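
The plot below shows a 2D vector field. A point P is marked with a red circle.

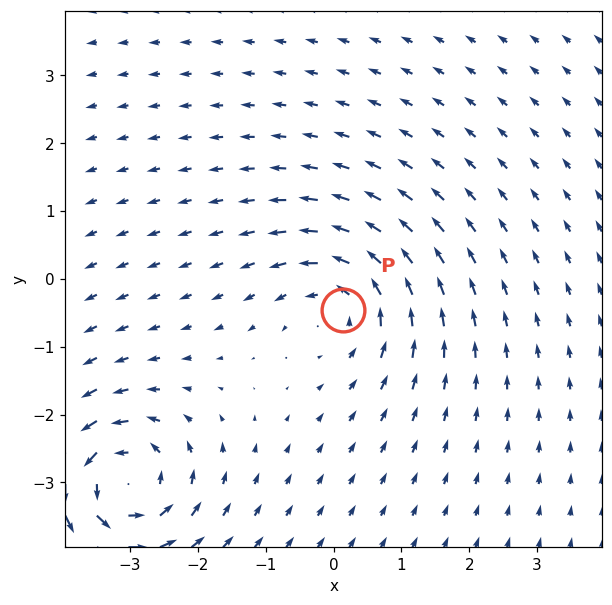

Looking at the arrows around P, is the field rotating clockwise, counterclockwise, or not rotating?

Near P at (0.1, -0.5) the arrows circulate counterclockwise. The curl (z-component) there is about +4; positive curl means counterclockwise rotation.

counterclockwise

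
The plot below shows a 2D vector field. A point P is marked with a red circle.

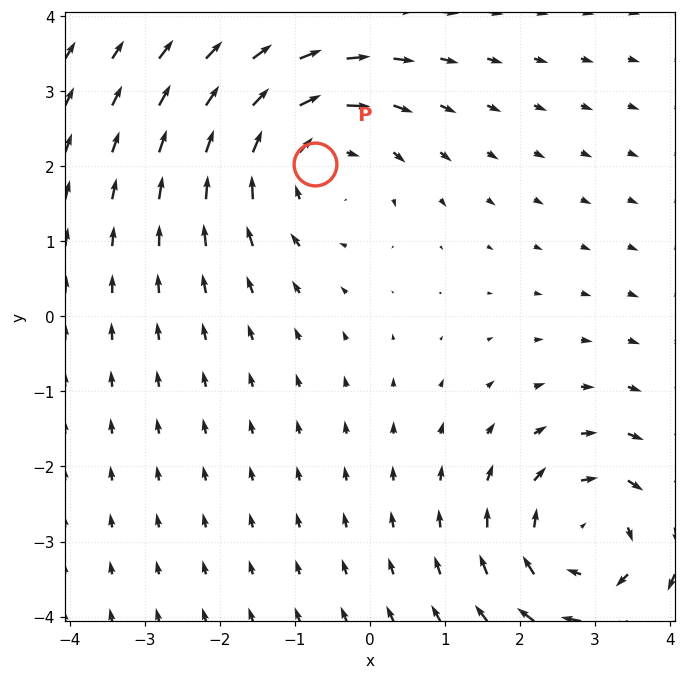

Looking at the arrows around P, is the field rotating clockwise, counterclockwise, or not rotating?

Near P at (-0.7, 2.0) the arrows circulate clockwise. The curl (z-component) there is about -4; negative curl means clockwise rotation.

clockwise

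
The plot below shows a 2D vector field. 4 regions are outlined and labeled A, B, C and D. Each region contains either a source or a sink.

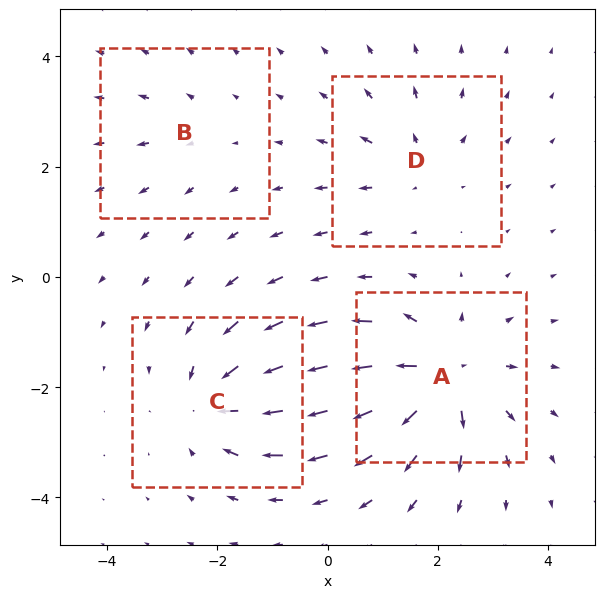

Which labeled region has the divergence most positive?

A

Divergence at each region's feature centre — A: about +8, B: about +2, C: about -6, D: about +4. Region A is most positive.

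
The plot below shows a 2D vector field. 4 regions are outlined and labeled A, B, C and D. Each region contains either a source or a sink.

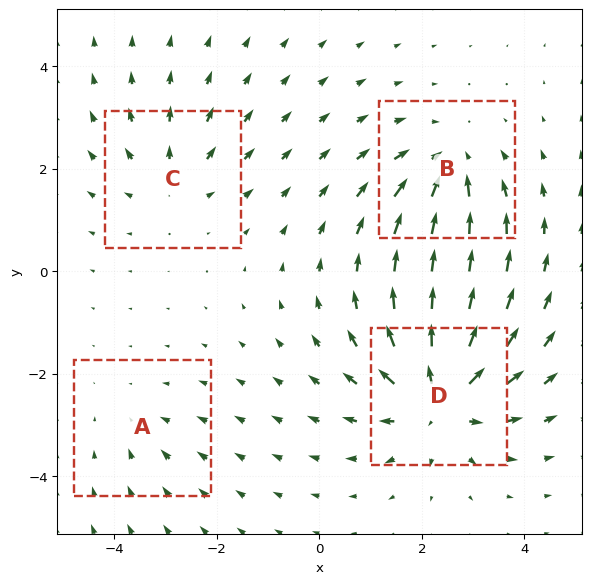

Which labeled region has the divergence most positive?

D

Divergence at each region's feature centre — A: about -2, B: about -5, C: about +3, D: about +7. Region D is most positive.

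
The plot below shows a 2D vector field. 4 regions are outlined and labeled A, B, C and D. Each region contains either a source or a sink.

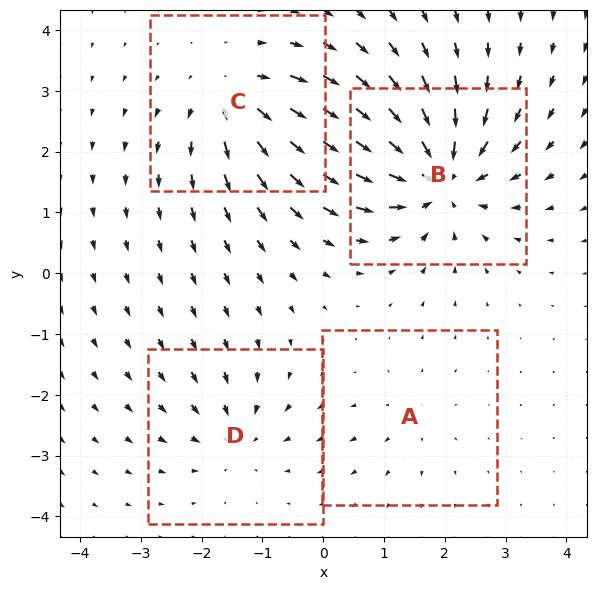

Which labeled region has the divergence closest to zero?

Divergence at each region's feature centre — A: about +2, B: about -7, C: about +5, D: about -4. Region A is closest to zero.

A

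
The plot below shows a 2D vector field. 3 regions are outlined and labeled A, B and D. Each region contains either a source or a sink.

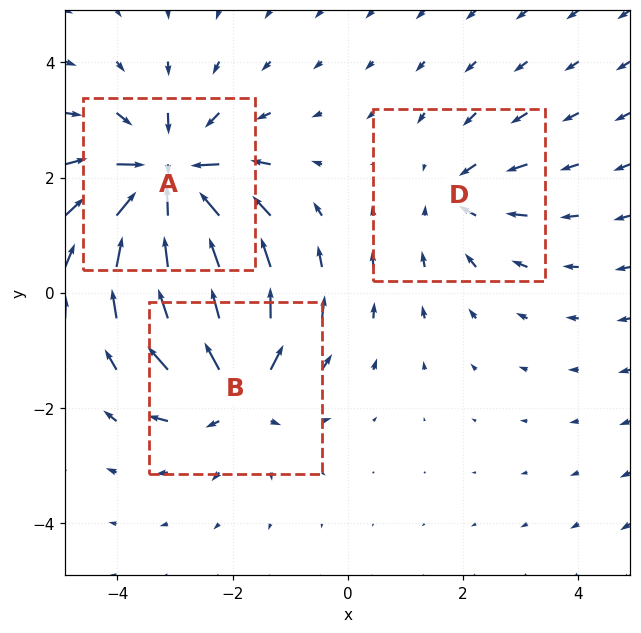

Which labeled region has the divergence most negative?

A

Divergence at each region's feature centre — A: about -6, B: about +4, D: about -2. Region A is most negative.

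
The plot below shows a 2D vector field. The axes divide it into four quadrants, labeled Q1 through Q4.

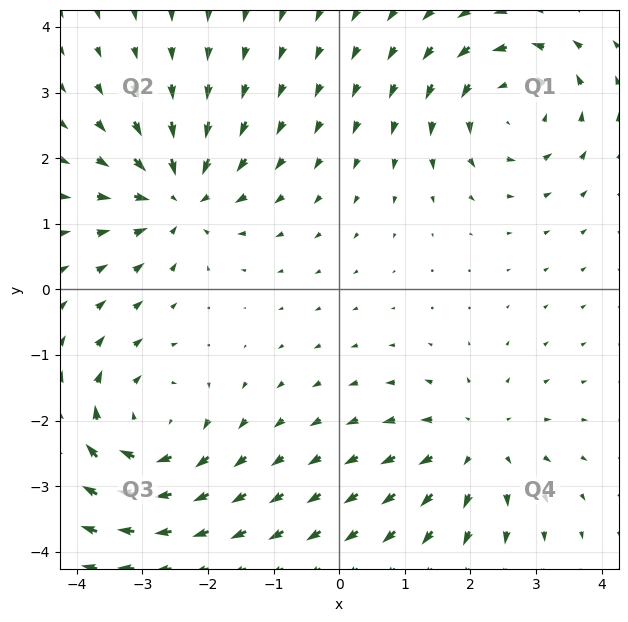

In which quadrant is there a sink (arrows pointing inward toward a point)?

The sink sits at approximately (-2.4, 1.4), which lies in quadrant Q2. The divergence there is about -5, negative as expected for a sink.

Q2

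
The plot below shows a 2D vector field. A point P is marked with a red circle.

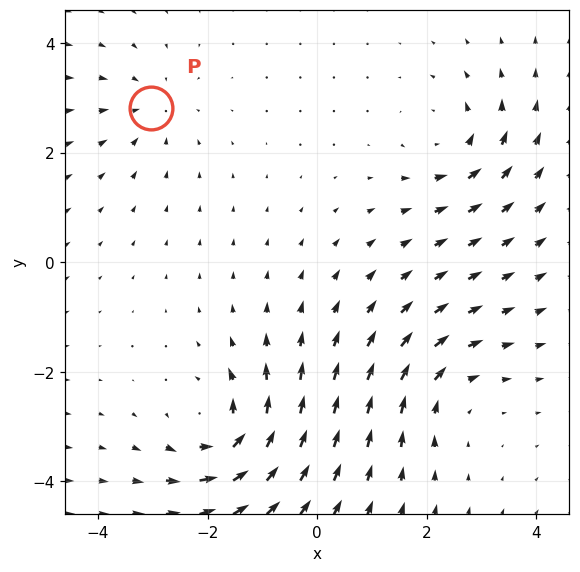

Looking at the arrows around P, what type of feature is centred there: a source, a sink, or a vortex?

sink

At P (-3.0, 2.8) the arrows converge inward. Divergence about -3, curl ≈0 — negative divergence with near-zero curl is a sink.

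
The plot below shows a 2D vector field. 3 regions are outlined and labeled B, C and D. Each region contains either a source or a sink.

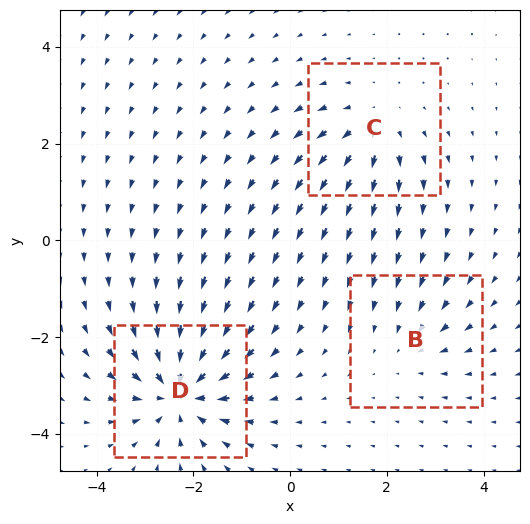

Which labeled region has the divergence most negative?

D

Divergence at each region's feature centre — B: about -2, C: about +3, D: about -6. Region D is most negative.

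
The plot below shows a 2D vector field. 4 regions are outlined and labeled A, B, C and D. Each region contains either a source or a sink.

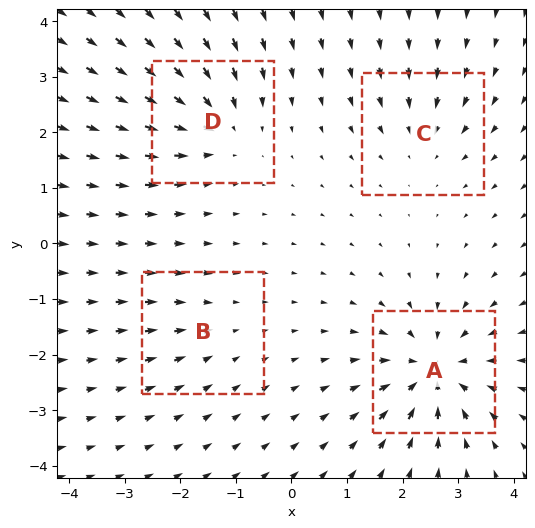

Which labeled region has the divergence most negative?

Divergence at each region's feature centre — A: about -7, B: about -2, C: about -4, D: about -5. Region A is most negative.

A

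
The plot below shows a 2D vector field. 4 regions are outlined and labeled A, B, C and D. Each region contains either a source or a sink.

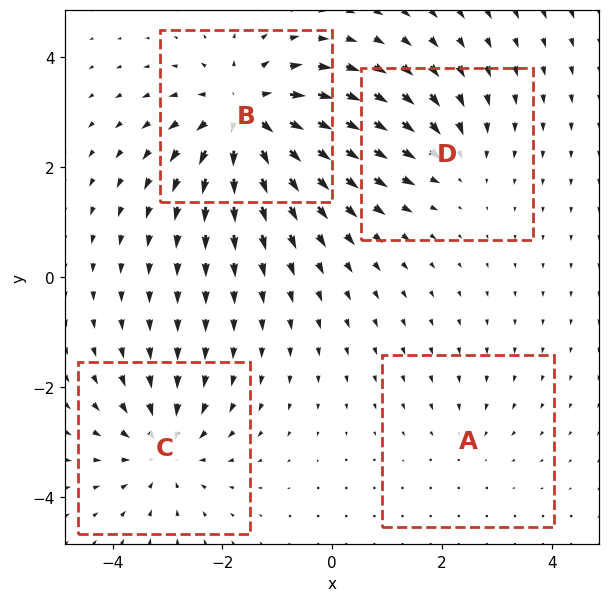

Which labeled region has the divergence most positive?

B

Divergence at each region's feature centre — A: about -2, B: about +7, C: about -5, D: about -3. Region B is most positive.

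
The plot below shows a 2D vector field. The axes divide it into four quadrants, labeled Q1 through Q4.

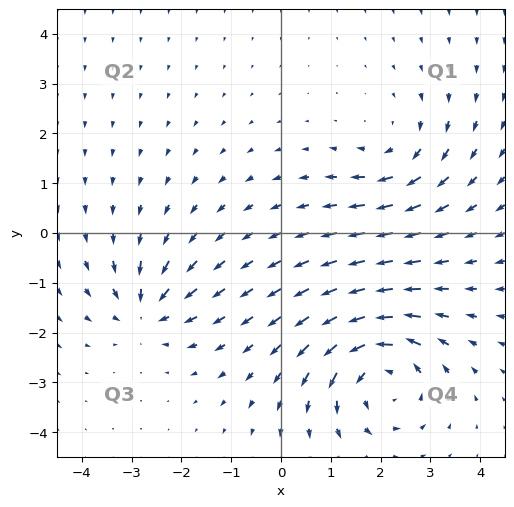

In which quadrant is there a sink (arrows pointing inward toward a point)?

The sink sits at approximately (-2.7, -1.5), which lies in quadrant Q3. The divergence there is about -4, negative as expected for a sink.

Q3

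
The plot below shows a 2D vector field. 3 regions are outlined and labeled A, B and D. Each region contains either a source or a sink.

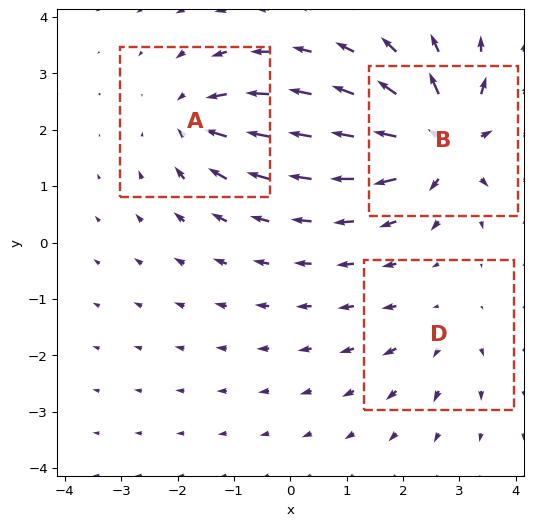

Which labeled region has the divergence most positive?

Divergence at each region's feature centre — A: about -4, B: about +6, D: about +2. Region B is most positive.

B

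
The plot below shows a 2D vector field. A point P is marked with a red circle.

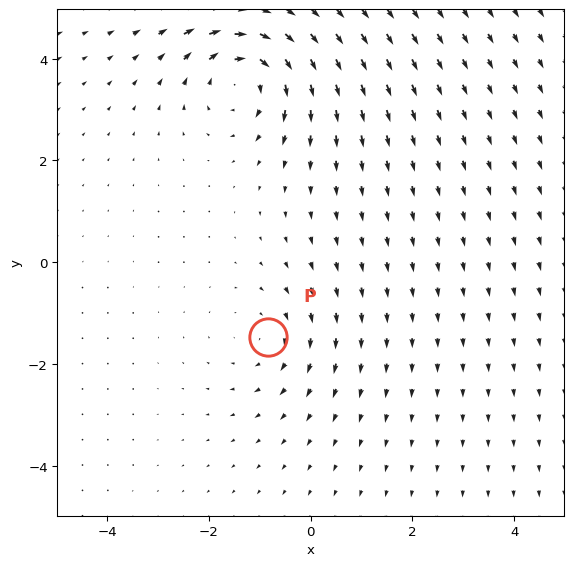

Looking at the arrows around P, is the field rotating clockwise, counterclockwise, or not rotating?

Near P at (-0.8, -1.5) the arrows circulate clockwise. The curl (z-component) there is about -2; negative curl means clockwise rotation.

clockwise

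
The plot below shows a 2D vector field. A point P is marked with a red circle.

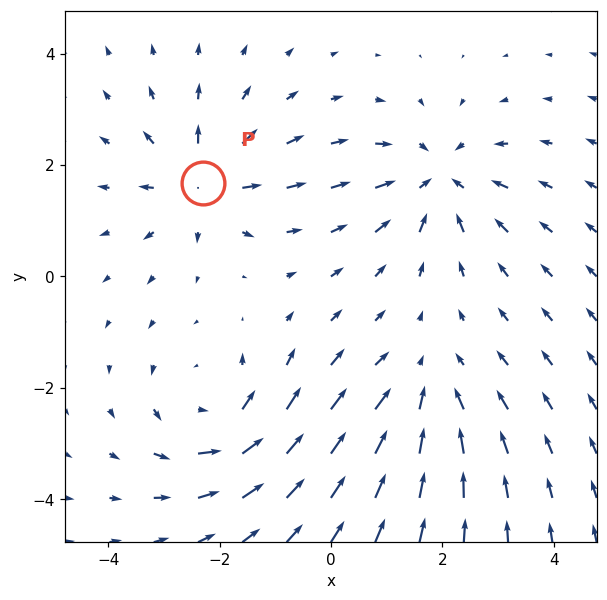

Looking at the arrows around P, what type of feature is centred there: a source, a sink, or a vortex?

source

At P (-2.3, 1.7) the arrows spread outward. Divergence about +6, curl ≈0 — positive divergence with near-zero curl is a source.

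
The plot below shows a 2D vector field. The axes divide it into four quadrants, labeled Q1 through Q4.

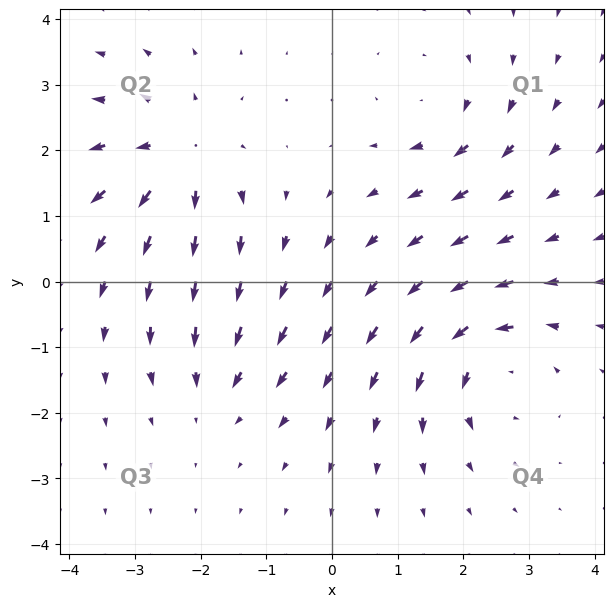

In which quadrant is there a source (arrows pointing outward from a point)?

The source sits at approximately (-2.3, 1.9), which lies in quadrant Q2. The divergence there is about +6, positive as expected for a source.

Q2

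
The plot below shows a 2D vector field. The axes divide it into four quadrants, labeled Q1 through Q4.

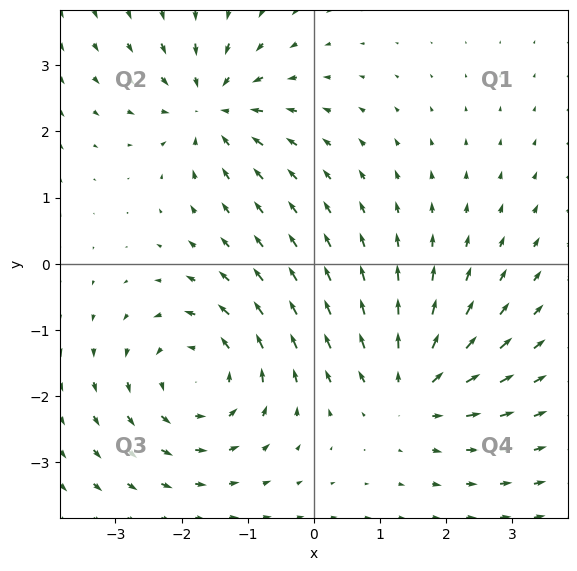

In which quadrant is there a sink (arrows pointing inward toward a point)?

Q2

The sink sits at approximately (-1.5, 2.4), which lies in quadrant Q2. The divergence there is about -4, negative as expected for a sink.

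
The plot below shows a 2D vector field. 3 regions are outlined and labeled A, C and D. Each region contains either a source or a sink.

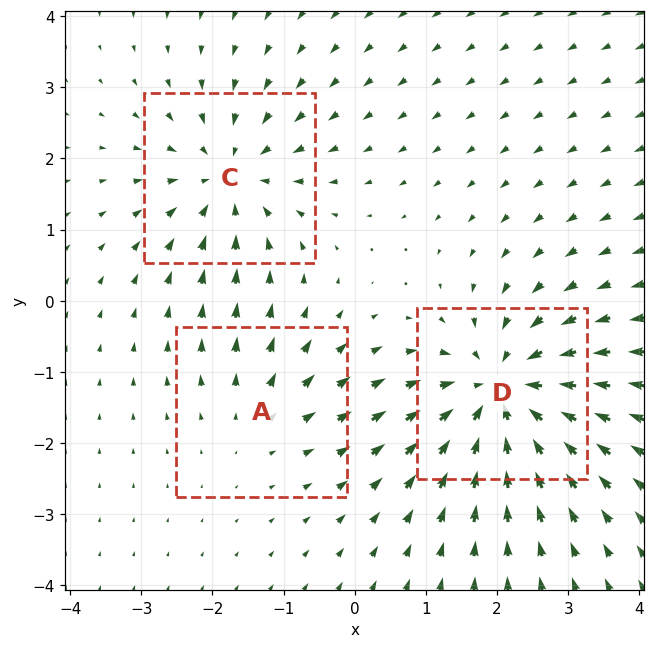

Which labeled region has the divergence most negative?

Divergence at each region's feature centre — A: about +2, C: about -3, D: about -5. Region D is most negative.

D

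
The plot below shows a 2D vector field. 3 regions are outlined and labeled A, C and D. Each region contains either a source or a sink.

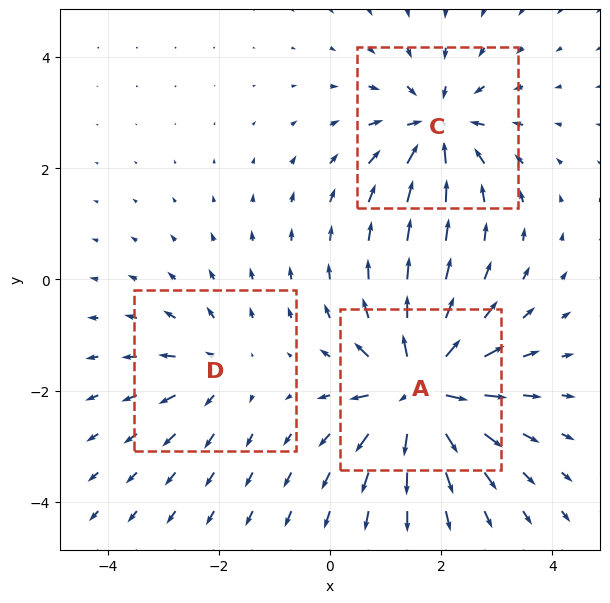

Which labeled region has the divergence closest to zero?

D

Divergence at each region's feature centre — A: about +6, C: about -4, D: about +3. Region D is closest to zero.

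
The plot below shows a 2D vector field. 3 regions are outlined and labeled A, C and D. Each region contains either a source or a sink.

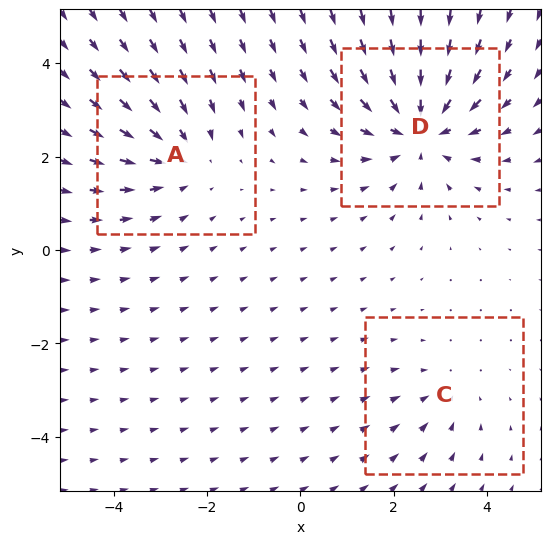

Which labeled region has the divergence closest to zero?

Divergence at each region's feature centre — A: about -3, C: about -2, D: about -5. Region C is closest to zero.

C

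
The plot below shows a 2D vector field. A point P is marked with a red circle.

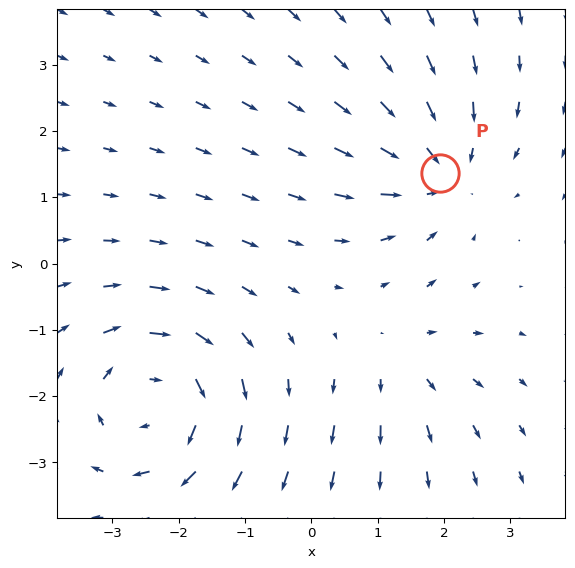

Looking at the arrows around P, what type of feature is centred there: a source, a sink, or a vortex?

sink

At P (1.9, 1.4) the arrows converge inward. Divergence about -4, curl ≈0 — negative divergence with near-zero curl is a sink.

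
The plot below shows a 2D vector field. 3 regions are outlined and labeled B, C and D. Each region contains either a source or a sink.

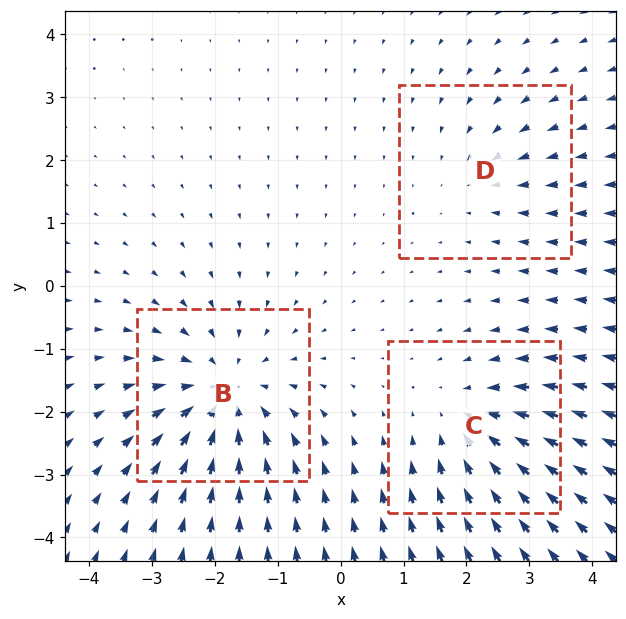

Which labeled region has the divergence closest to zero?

D

Divergence at each region's feature centre — B: about -4, C: about -3, D: about -2. Region D is closest to zero.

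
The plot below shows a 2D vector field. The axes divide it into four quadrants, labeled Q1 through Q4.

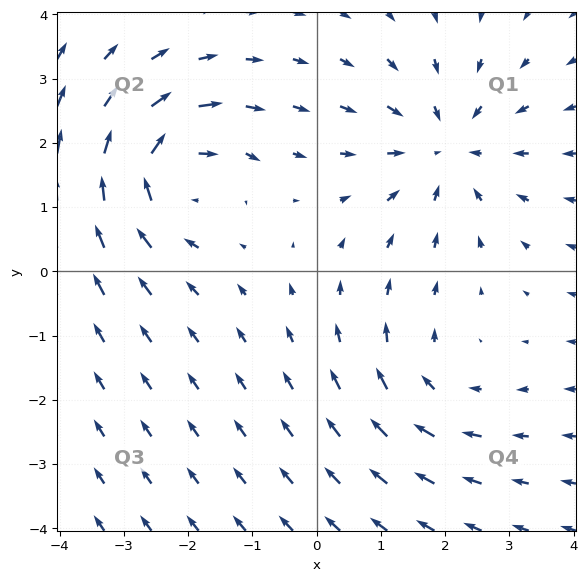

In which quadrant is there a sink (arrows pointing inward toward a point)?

Q1

The sink sits at approximately (2.0, 1.9), which lies in quadrant Q1. The divergence there is about -4, negative as expected for a sink.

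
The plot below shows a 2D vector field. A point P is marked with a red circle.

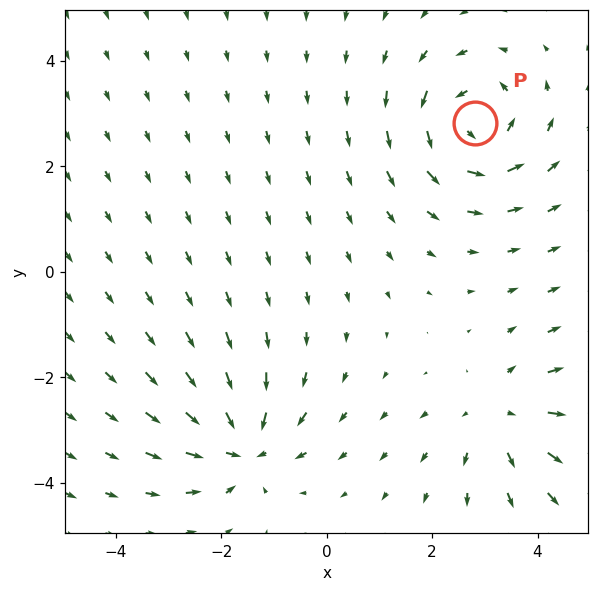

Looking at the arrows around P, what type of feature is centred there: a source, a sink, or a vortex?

vortex

At P (2.8, 2.8) the arrows circulate counterclockwise. Divergence ≈0, curl about +4 — near-zero divergence with nonzero curl is a vortex.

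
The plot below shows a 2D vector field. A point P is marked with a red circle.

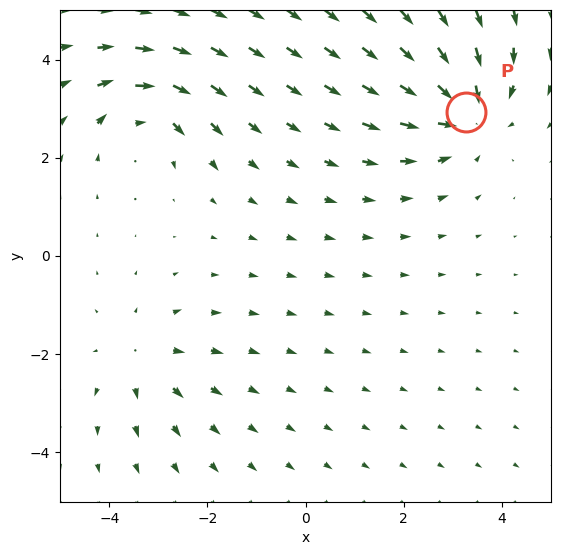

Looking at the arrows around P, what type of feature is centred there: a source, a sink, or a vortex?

At P (3.3, 2.9) the arrows converge inward. Divergence about -4, curl ≈0 — negative divergence with near-zero curl is a sink.

sink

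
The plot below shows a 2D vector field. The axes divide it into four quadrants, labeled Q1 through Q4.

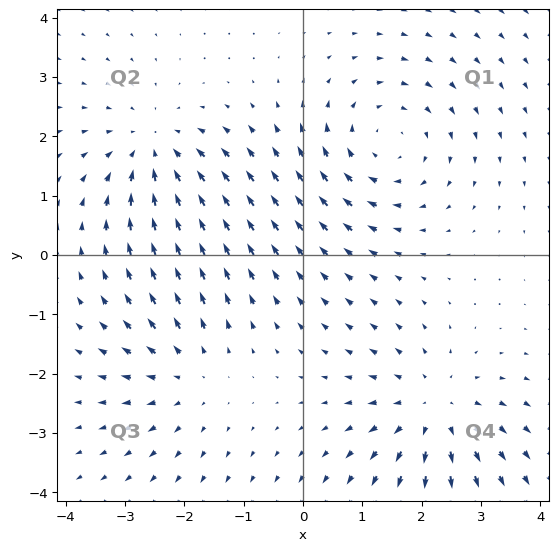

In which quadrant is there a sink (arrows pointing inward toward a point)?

Q2

The sink sits at approximately (-2.5, 1.8), which lies in quadrant Q2. The divergence there is about -3, negative as expected for a sink.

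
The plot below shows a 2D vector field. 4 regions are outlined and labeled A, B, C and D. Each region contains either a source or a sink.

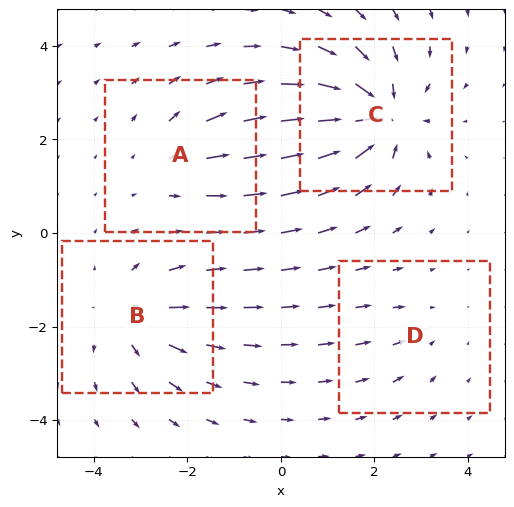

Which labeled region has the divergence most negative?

C

Divergence at each region's feature centre — A: about +3, B: about +5, C: about -7, D: about -2. Region C is most negative.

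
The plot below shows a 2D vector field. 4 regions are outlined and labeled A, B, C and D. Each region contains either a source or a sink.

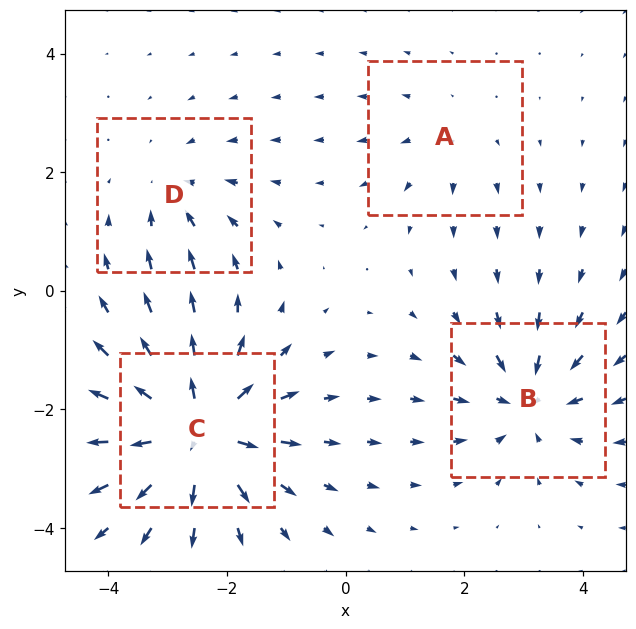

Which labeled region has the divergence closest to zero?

Divergence at each region's feature centre — A: about +2, B: about -5, C: about +8, D: about -3. Region A is closest to zero.

A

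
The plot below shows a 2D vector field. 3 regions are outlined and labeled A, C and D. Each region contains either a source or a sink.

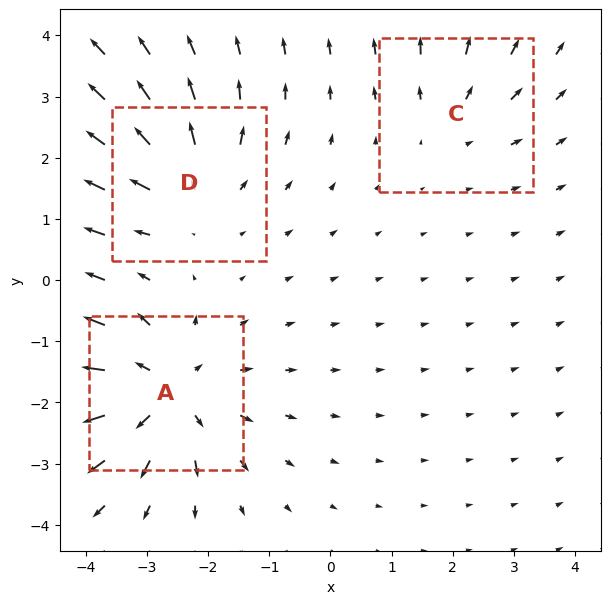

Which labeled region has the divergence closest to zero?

C

Divergence at each region's feature centre — A: about +5, C: about +2, D: about +3. Region C is closest to zero.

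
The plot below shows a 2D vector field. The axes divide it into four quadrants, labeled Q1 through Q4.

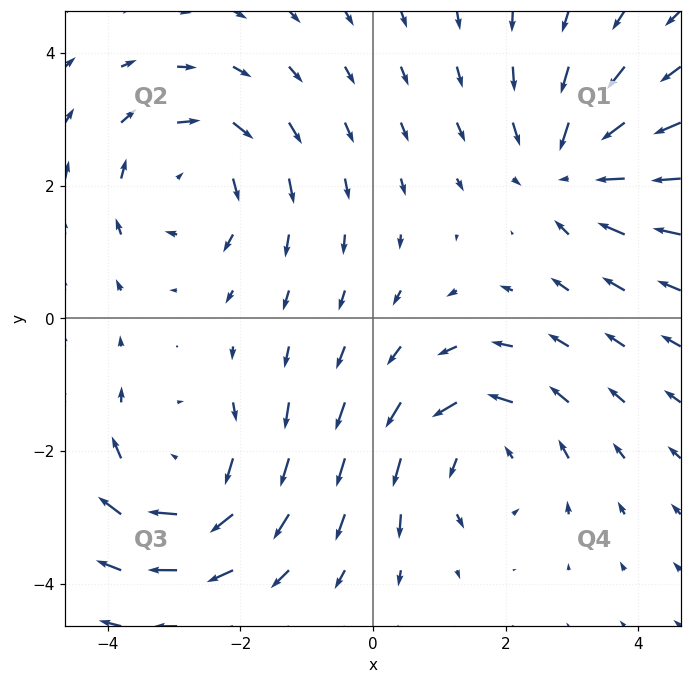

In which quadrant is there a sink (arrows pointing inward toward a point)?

Q1

The sink sits at approximately (3.0, 2.3), which lies in quadrant Q1. The divergence there is about -4, negative as expected for a sink.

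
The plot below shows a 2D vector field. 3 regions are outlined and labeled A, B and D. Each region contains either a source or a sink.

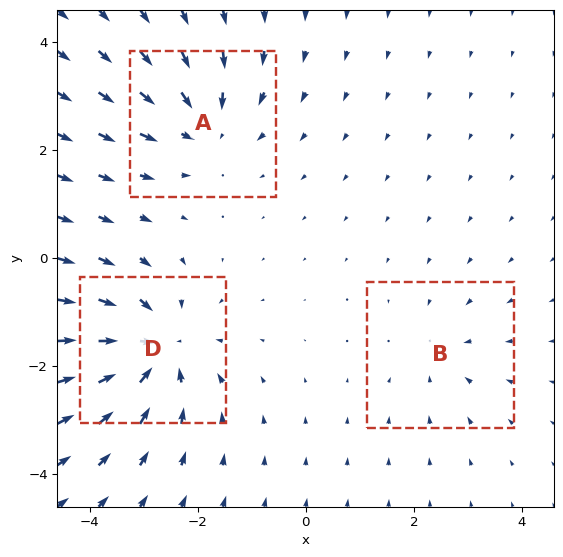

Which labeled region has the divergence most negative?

D

Divergence at each region's feature centre — A: about -4, B: about -2, D: about -5. Region D is most negative.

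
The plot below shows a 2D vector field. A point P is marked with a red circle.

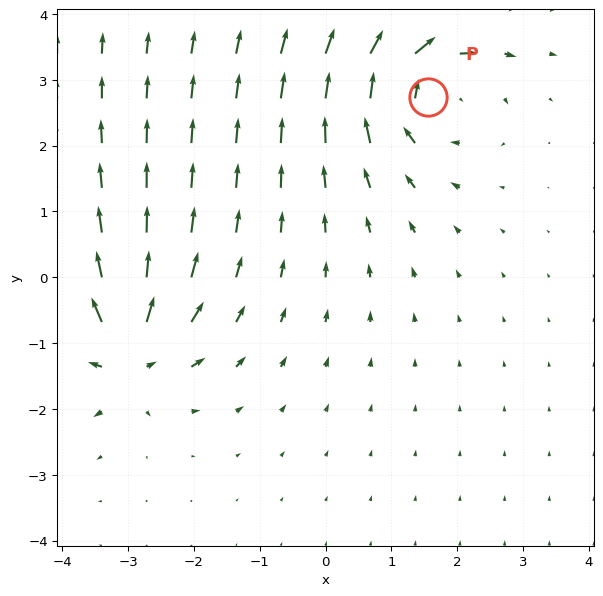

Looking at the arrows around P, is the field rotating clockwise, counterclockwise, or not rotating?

clockwise

Near P at (1.5, 2.7) the arrows circulate clockwise. The curl (z-component) there is about -6; negative curl means clockwise rotation.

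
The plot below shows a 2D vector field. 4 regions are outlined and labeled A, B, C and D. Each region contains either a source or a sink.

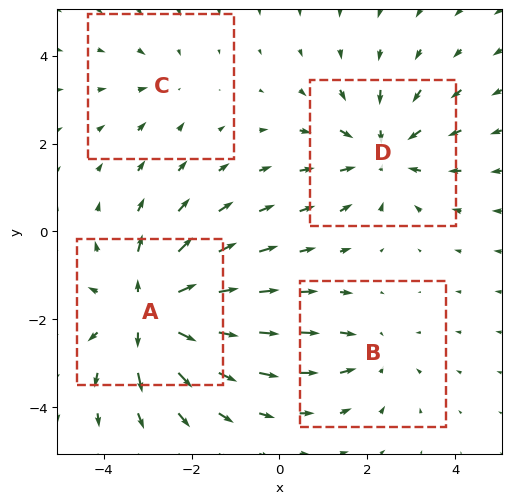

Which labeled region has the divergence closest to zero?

Divergence at each region's feature centre — A: about +6, B: about -3, C: about -2, D: about -4. Region C is closest to zero.

C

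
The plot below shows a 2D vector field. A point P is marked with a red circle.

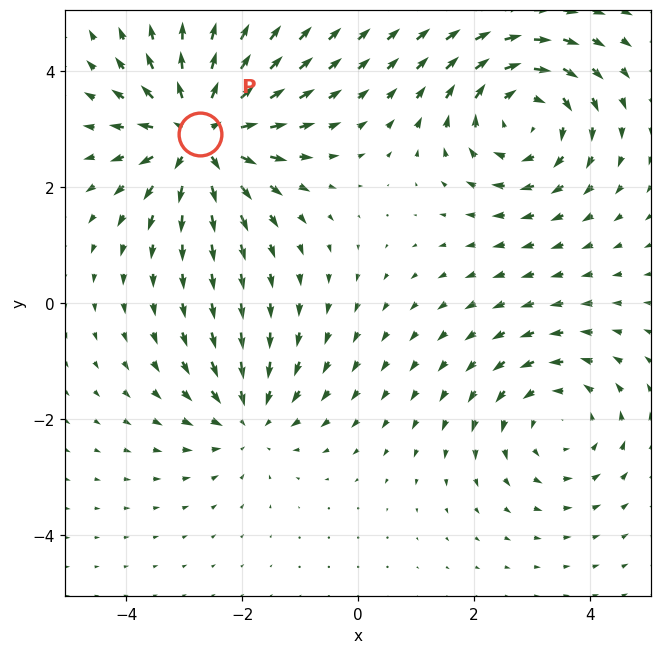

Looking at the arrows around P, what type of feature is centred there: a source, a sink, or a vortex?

At P (-2.7, 2.9) the arrows spread outward. Divergence about +6, curl ≈0 — positive divergence with near-zero curl is a source.

source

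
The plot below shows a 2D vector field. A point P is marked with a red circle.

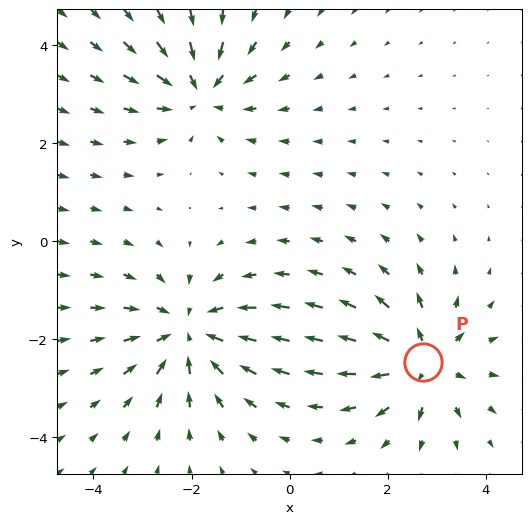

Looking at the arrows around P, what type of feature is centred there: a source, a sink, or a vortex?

At P (2.7, -2.5) the arrows spread outward. Divergence about +5, curl ≈0 — positive divergence with near-zero curl is a source.

source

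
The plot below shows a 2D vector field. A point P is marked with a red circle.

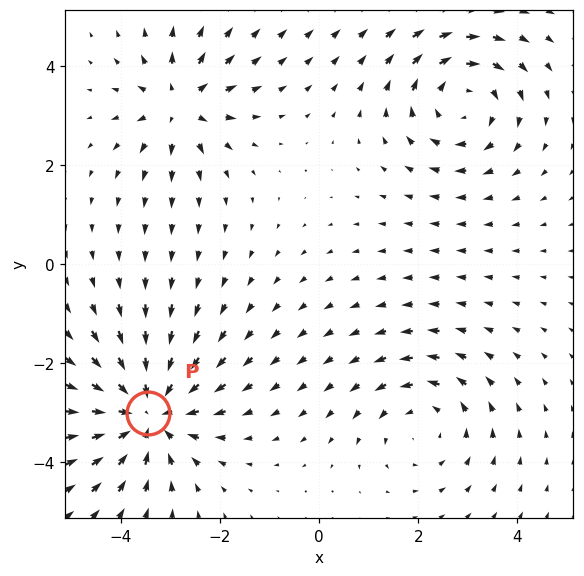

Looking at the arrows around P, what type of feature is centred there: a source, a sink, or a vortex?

sink

At P (-3.4, -3.0) the arrows converge inward. Divergence about -4, curl ≈0 — negative divergence with near-zero curl is a sink.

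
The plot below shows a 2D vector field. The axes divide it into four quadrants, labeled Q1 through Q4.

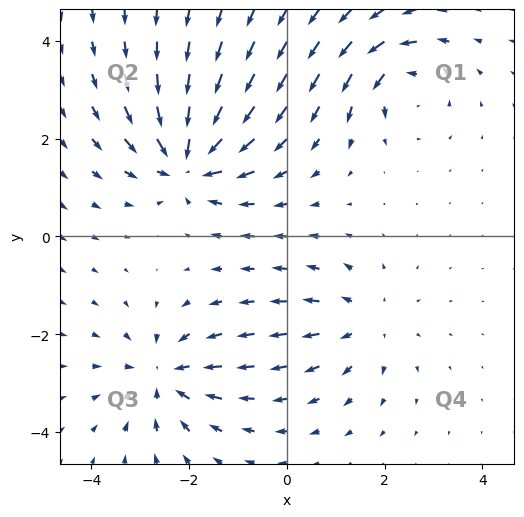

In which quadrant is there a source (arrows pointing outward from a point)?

Q4

The source sits at approximately (1.6, -1.8), which lies in quadrant Q4. The divergence there is about +3, positive as expected for a source.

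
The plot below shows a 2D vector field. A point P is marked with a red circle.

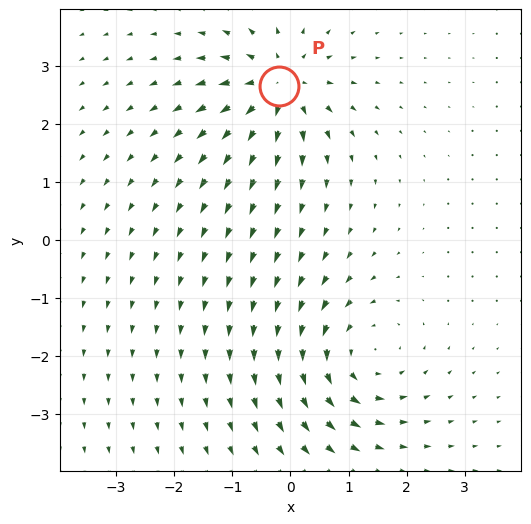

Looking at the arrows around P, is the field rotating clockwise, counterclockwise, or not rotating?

Near P at (-0.2, 2.7) the arrows show no circulation. The curl there is ≈0.

not rotating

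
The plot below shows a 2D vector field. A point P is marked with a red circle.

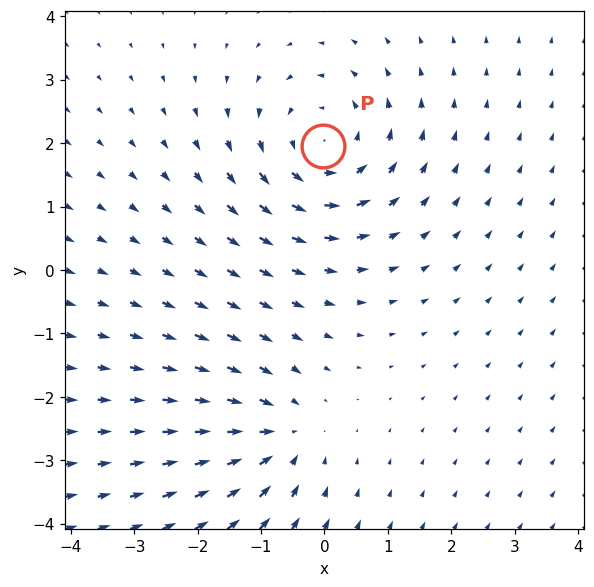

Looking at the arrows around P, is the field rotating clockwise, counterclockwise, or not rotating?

Near P at (-0.0, 2.0) the arrows circulate counterclockwise. The curl (z-component) there is about +3; positive curl means counterclockwise rotation.

counterclockwise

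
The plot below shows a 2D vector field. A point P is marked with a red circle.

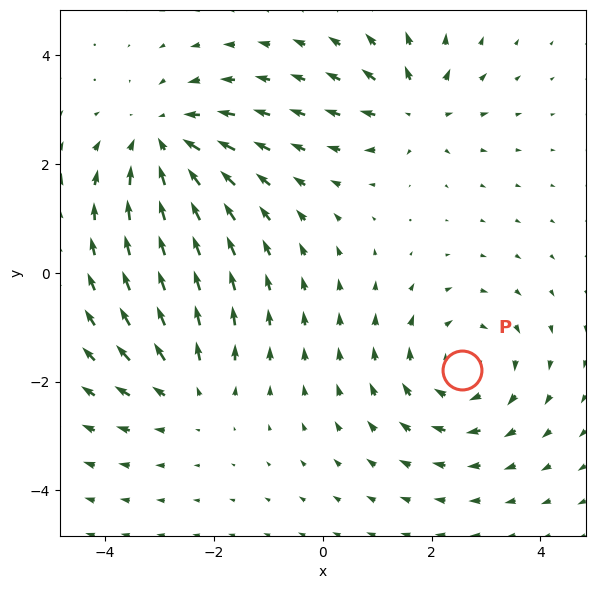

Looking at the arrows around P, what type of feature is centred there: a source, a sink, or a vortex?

vortex

At P (2.6, -1.8) the arrows circulate clockwise. Divergence ≈0, curl about -3 — near-zero divergence with nonzero curl is a vortex.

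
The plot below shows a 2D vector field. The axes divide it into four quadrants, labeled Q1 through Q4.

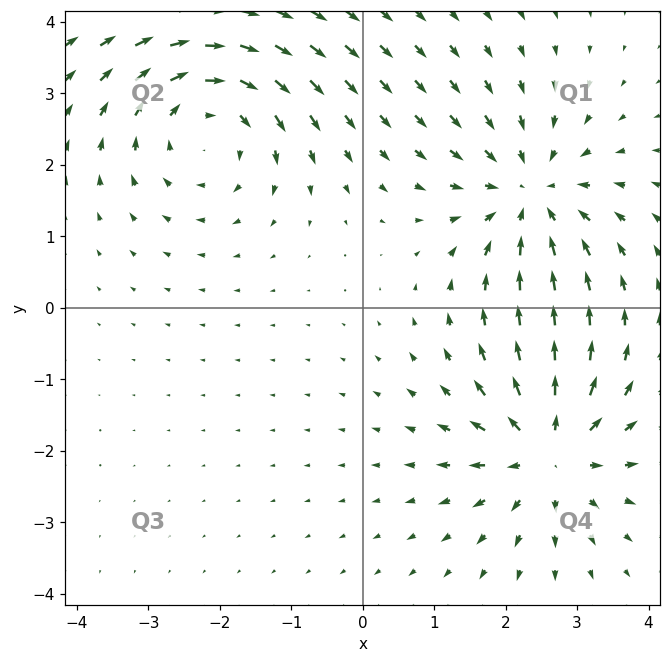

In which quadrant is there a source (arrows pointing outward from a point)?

The source sits at approximately (2.6, -2.0), which lies in quadrant Q4. The divergence there is about +5, positive as expected for a source.

Q4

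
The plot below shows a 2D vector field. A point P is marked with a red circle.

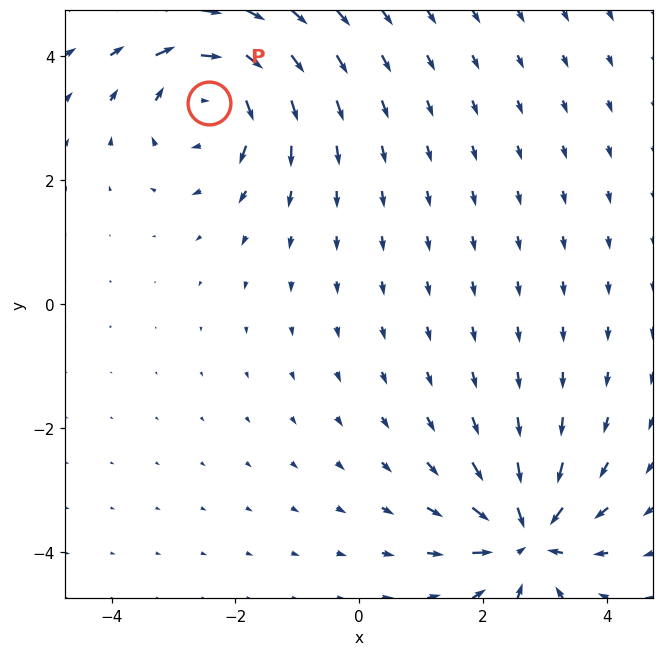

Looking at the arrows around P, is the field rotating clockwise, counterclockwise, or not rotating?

Near P at (-2.4, 3.2) the arrows circulate clockwise. The curl (z-component) there is about -5; negative curl means clockwise rotation.

clockwise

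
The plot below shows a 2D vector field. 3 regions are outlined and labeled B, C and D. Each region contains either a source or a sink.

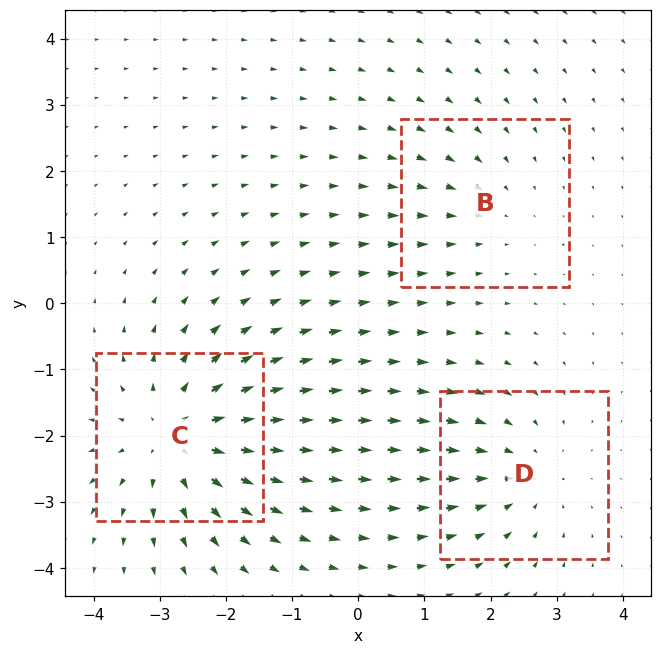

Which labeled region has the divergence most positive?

Divergence at each region's feature centre — B: about -2, C: about +4, D: about -3. Region C is most positive.

C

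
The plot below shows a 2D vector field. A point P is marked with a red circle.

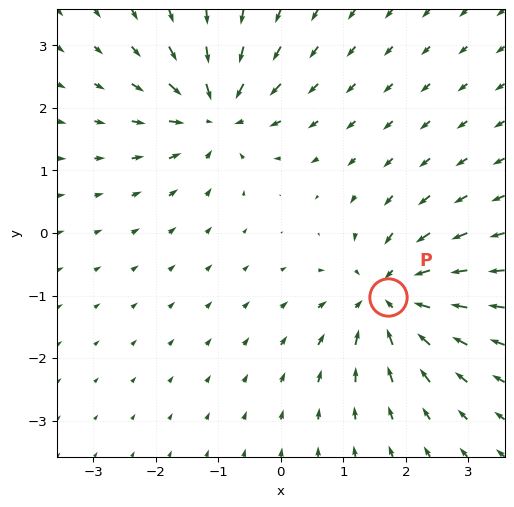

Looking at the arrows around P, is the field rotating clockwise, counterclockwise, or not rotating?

Near P at (1.7, -1.0) the arrows show no circulation. The curl there is ≈0.

not rotating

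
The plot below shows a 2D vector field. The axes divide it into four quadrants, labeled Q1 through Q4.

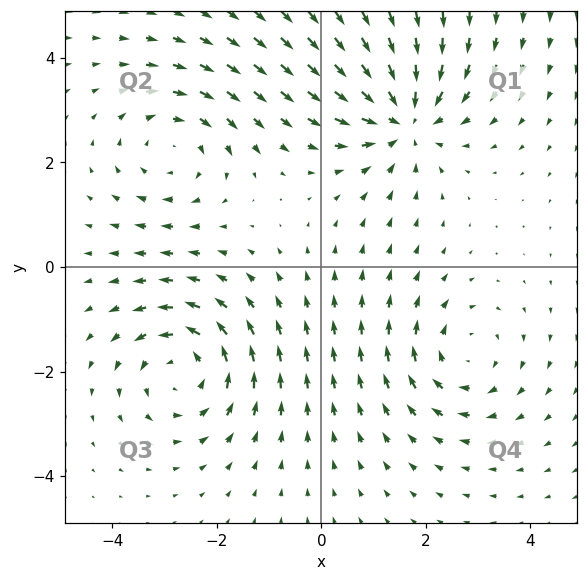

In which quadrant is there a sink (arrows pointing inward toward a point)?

Q1

The sink sits at approximately (1.6, 2.8), which lies in quadrant Q1. The divergence there is about -5, negative as expected for a sink.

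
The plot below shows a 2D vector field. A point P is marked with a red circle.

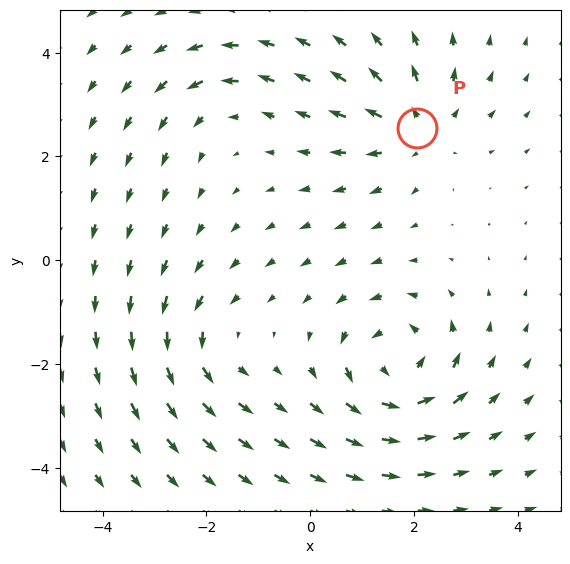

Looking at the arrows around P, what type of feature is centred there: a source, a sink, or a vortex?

At P (2.1, 2.5) the arrows spread outward. Divergence about +4, curl ≈0 — positive divergence with near-zero curl is a source.

source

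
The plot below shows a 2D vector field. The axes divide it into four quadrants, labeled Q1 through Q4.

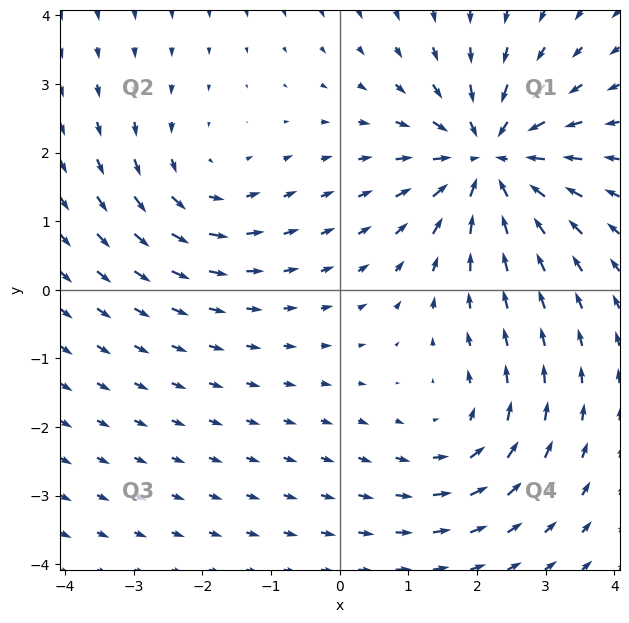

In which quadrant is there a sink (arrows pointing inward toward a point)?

The sink sits at approximately (2.2, 1.9), which lies in quadrant Q1. The divergence there is about -6, negative as expected for a sink.

Q1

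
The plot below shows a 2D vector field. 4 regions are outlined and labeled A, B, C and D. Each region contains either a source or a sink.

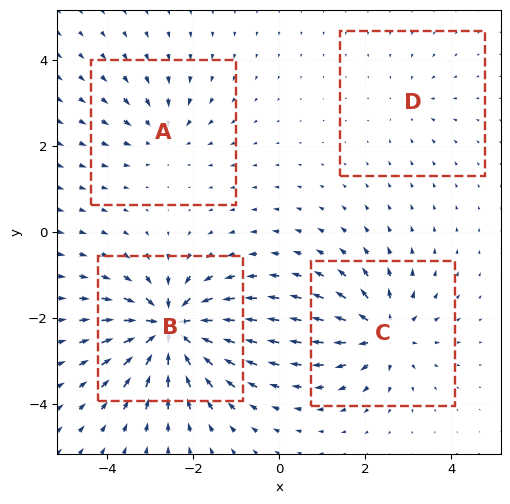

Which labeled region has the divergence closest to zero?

Divergence at each region's feature centre — A: about -4, B: about -9, C: about +6, D: about -2. Region D is closest to zero.

D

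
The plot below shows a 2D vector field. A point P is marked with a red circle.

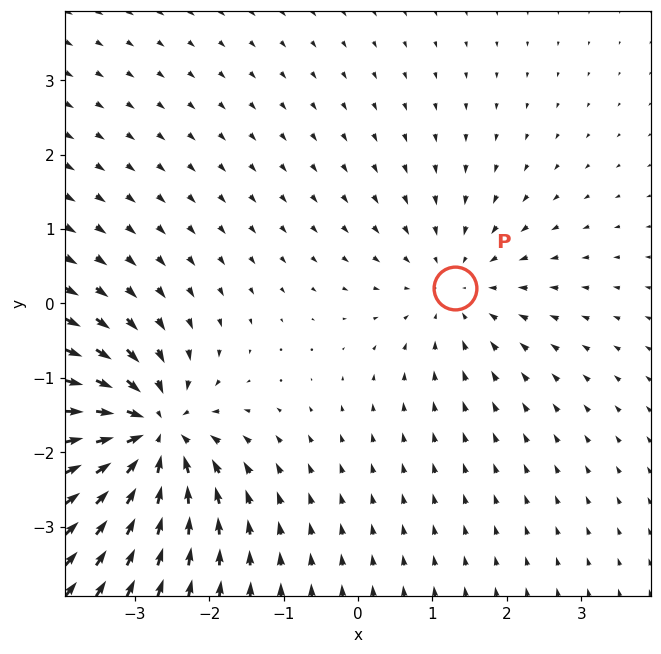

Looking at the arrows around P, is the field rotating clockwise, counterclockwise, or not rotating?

Near P at (1.3, 0.2) the arrows show no circulation. The curl there is ≈0.

not rotating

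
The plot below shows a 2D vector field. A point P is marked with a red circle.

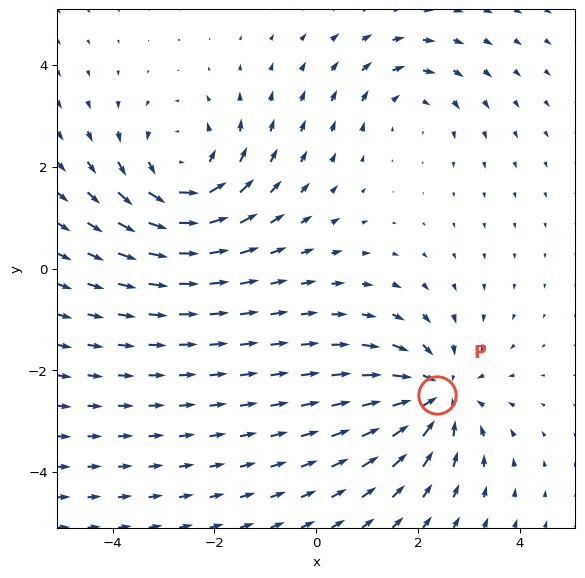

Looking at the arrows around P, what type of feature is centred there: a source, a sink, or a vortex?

At P (2.4, -2.5) the arrows converge inward. Divergence about -4, curl ≈0 — negative divergence with near-zero curl is a sink.

sink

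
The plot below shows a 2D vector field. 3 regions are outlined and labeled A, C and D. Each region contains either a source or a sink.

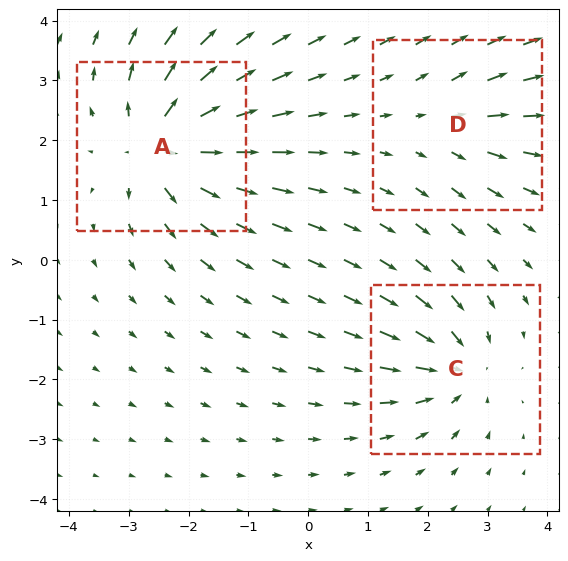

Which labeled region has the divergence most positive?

A

Divergence at each region's feature centre — A: about +6, C: about -4, D: about +2. Region A is most positive.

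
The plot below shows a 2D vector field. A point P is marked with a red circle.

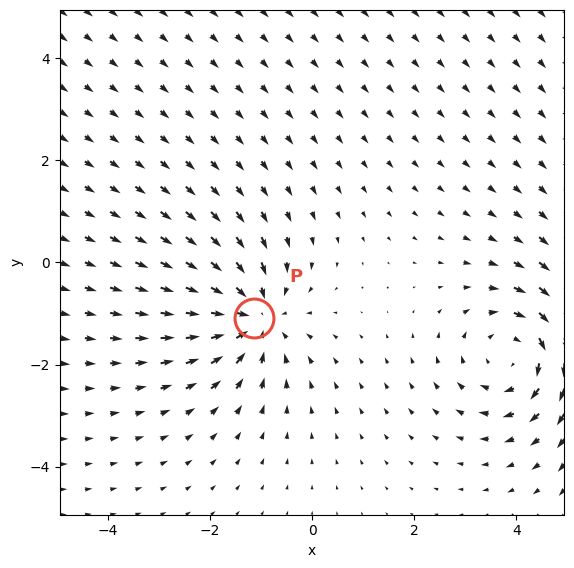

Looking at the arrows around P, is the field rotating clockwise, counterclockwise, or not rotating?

Near P at (-1.1, -1.1) the arrows show no circulation. The curl there is ≈0.

not rotating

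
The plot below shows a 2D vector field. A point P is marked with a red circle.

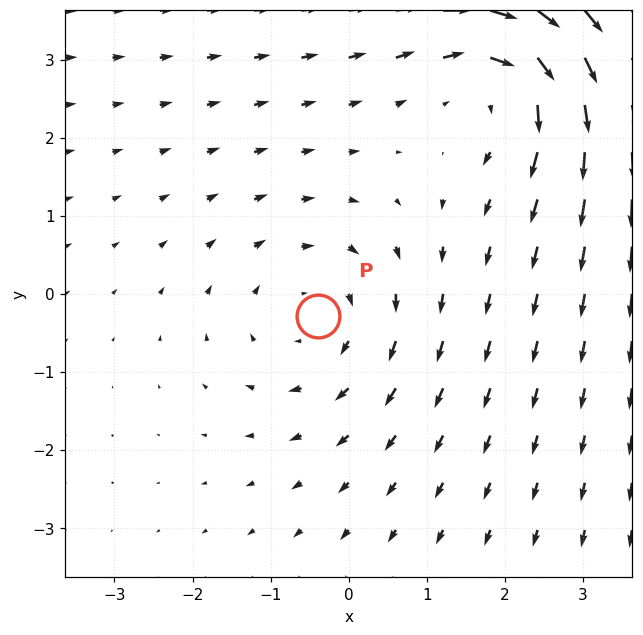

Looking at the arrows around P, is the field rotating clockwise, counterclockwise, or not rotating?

Near P at (-0.4, -0.3) the arrows circulate clockwise. The curl (z-component) there is about -2; negative curl means clockwise rotation.

clockwise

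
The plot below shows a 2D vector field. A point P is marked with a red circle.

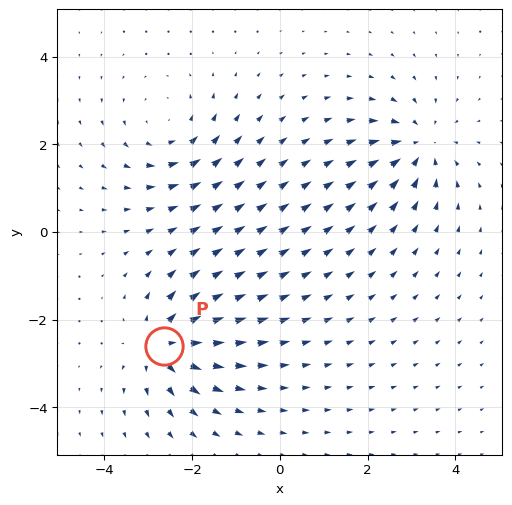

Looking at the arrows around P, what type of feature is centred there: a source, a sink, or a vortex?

source

At P (-2.6, -2.6) the arrows spread outward. Divergence about +7, curl ≈0 — positive divergence with near-zero curl is a source.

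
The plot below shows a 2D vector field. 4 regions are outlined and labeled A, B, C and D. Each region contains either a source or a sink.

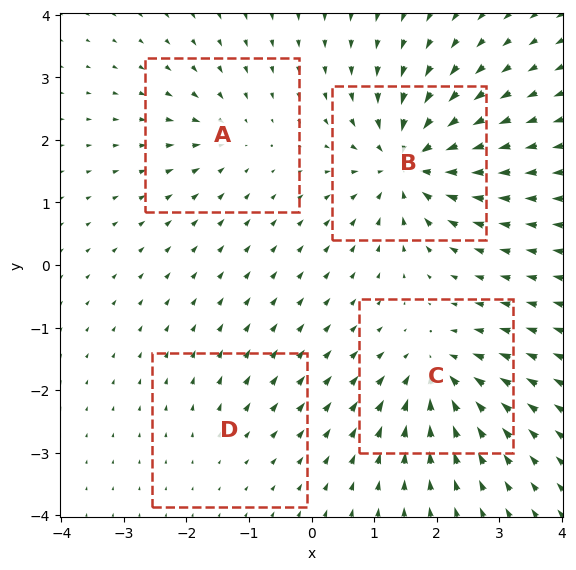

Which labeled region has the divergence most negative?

Divergence at each region's feature centre — A: about -4, B: about -9, C: about -7, D: about +2. Region B is most negative.

B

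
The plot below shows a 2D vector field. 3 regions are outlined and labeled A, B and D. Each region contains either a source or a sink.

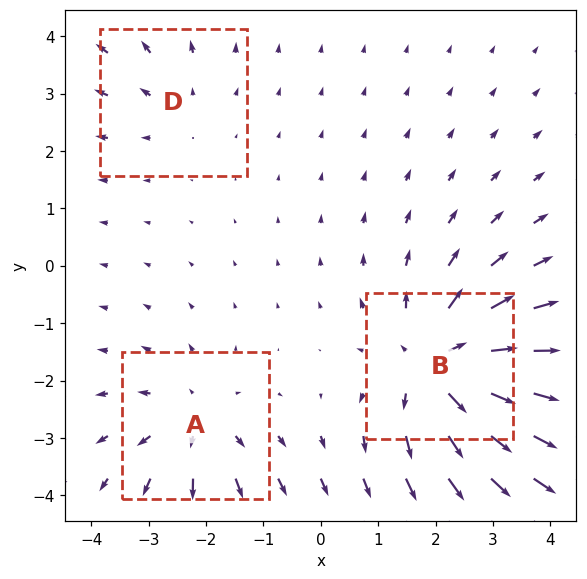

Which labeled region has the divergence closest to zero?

Divergence at each region's feature centre — A: about +3, B: about +5, D: about +2. Region D is closest to zero.

D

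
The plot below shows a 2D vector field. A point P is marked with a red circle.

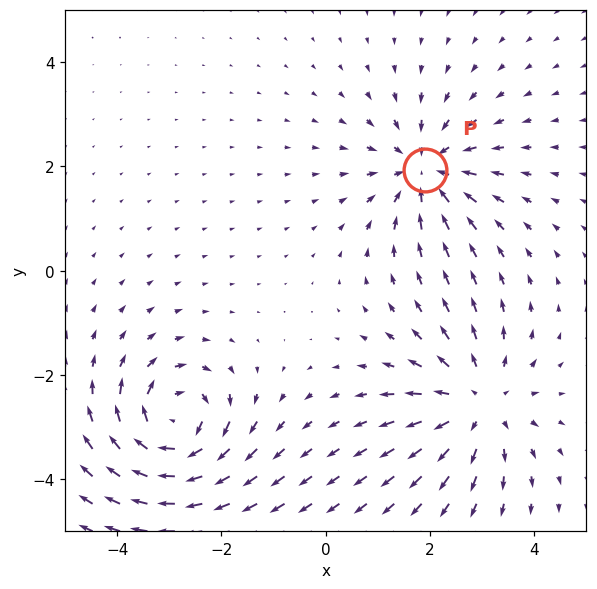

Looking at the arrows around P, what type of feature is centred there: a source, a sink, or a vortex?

sink

At P (1.9, 1.9) the arrows converge inward. Divergence about -5, curl ≈0 — negative divergence with near-zero curl is a sink.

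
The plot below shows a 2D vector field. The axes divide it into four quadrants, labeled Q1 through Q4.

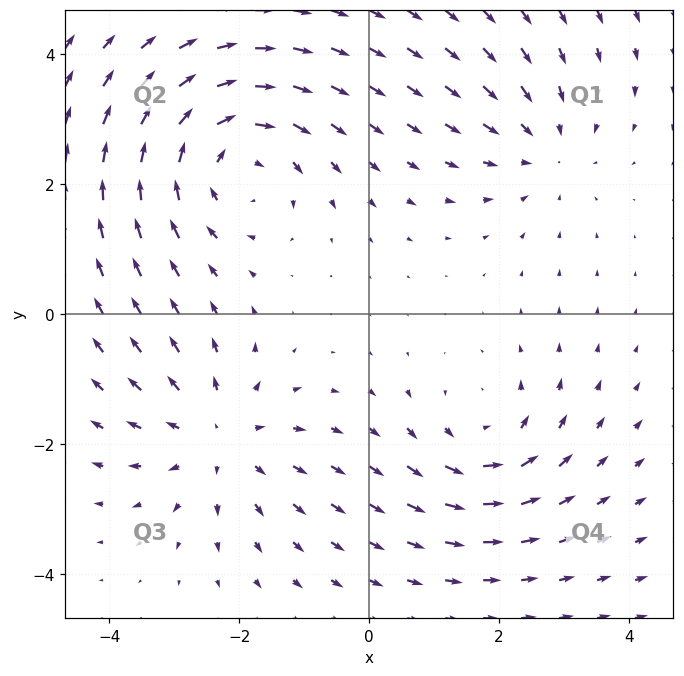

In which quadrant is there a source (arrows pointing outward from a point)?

Q3

The source sits at approximately (-2.3, -1.9), which lies in quadrant Q3. The divergence there is about +3, positive as expected for a source.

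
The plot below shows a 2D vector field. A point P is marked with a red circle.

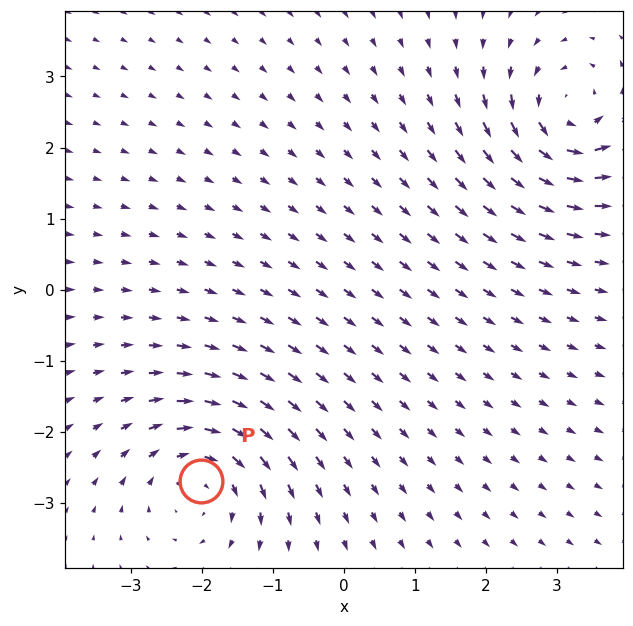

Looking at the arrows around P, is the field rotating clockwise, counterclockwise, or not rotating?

clockwise

Near P at (-2.0, -2.7) the arrows circulate clockwise. The curl (z-component) there is about -5; negative curl means clockwise rotation.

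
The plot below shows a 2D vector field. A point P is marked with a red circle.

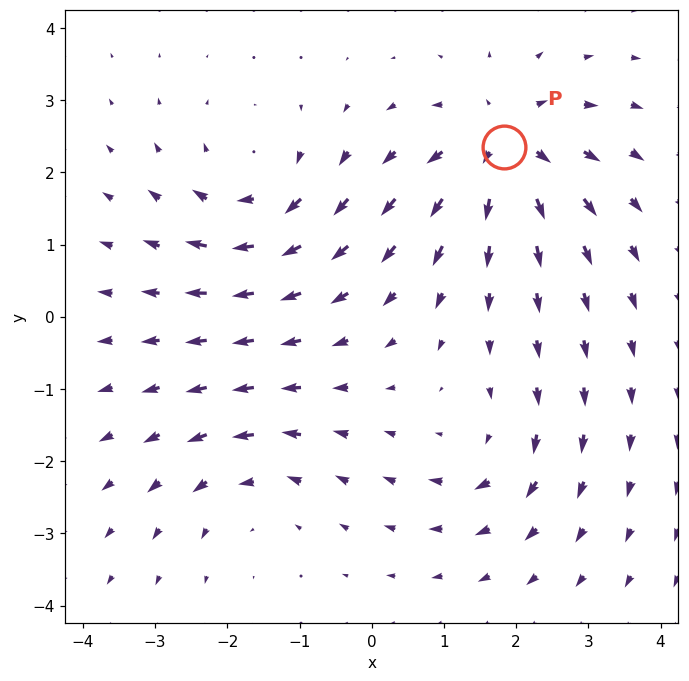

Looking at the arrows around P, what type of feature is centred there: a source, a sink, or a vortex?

source

At P (1.8, 2.4) the arrows spread outward. Divergence about +6, curl ≈0 — positive divergence with near-zero curl is a source.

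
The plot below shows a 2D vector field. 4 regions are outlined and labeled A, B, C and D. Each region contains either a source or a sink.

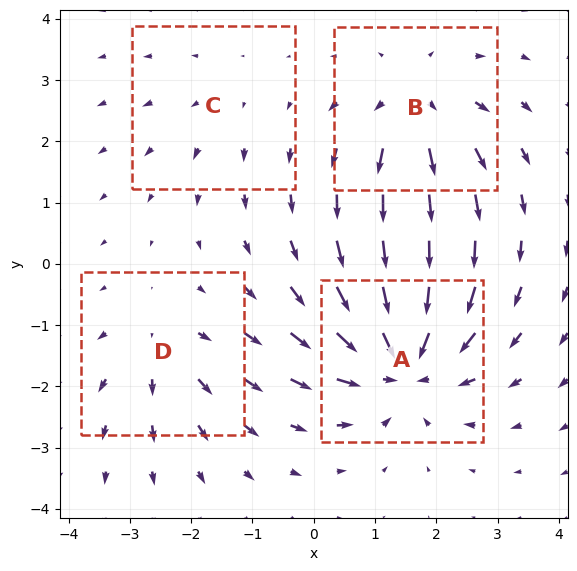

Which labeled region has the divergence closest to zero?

C

Divergence at each region's feature centre — A: about -7, B: about +5, C: about +2, D: about +3. Region C is closest to zero.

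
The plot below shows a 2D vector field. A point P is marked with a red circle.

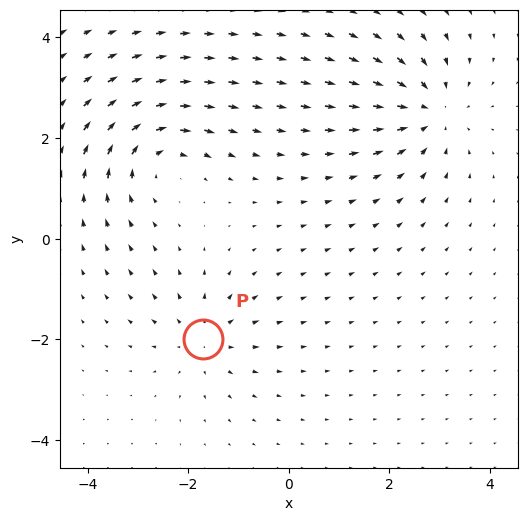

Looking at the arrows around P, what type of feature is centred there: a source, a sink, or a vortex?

At P (-1.7, -2.0) the arrows spread outward. Divergence about +3, curl ≈0 — positive divergence with near-zero curl is a source.

source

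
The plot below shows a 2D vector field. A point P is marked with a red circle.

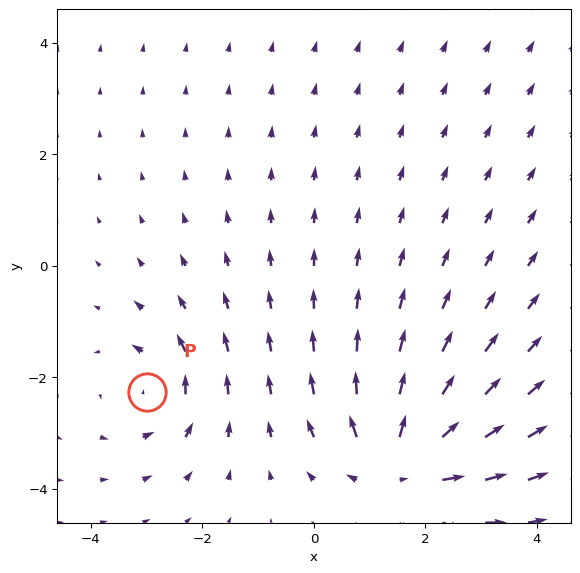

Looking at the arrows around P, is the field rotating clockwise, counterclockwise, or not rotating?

Near P at (-3.0, -2.3) the arrows circulate counterclockwise. The curl (z-component) there is about +4; positive curl means counterclockwise rotation.

counterclockwise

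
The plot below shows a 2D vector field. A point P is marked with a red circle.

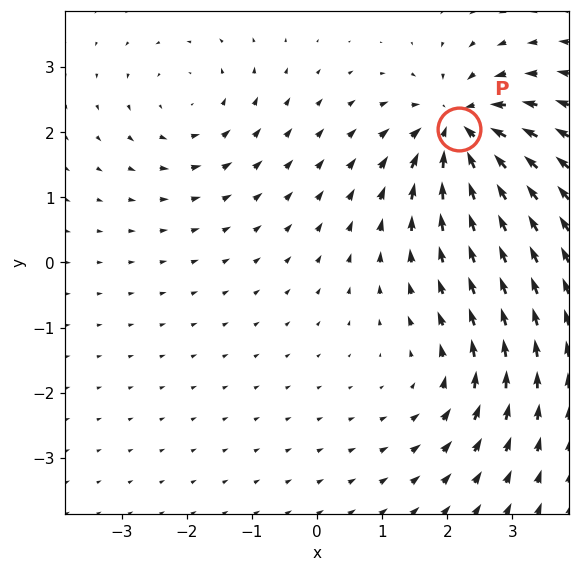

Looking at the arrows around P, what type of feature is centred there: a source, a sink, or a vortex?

sink

At P (2.2, 2.0) the arrows converge inward. Divergence about -6, curl ≈0 — negative divergence with near-zero curl is a sink.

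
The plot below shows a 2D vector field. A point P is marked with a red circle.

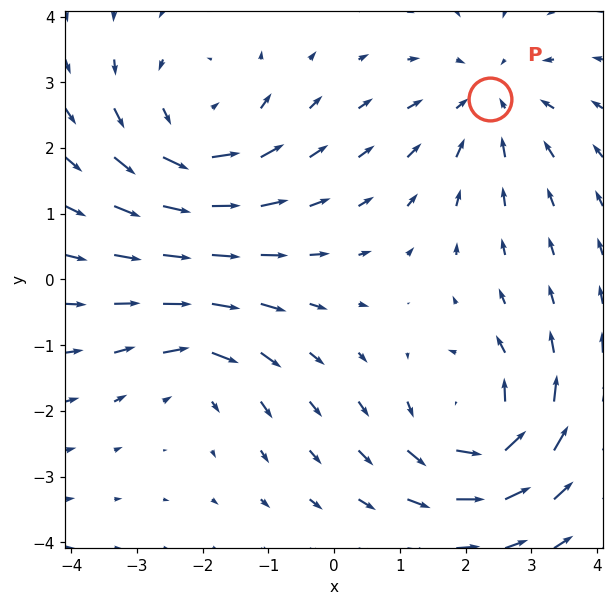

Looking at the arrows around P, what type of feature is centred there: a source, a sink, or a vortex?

sink

At P (2.4, 2.8) the arrows converge inward. Divergence about -3, curl ≈0 — negative divergence with near-zero curl is a sink.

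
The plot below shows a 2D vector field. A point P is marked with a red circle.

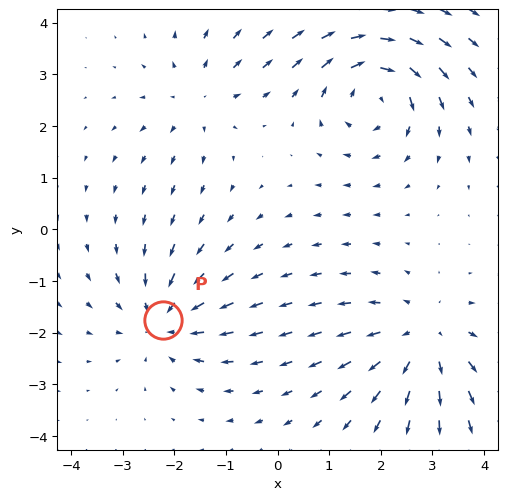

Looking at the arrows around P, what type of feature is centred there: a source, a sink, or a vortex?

sink

At P (-2.2, -1.8) the arrows converge inward. Divergence about -4, curl ≈0 — negative divergence with near-zero curl is a sink.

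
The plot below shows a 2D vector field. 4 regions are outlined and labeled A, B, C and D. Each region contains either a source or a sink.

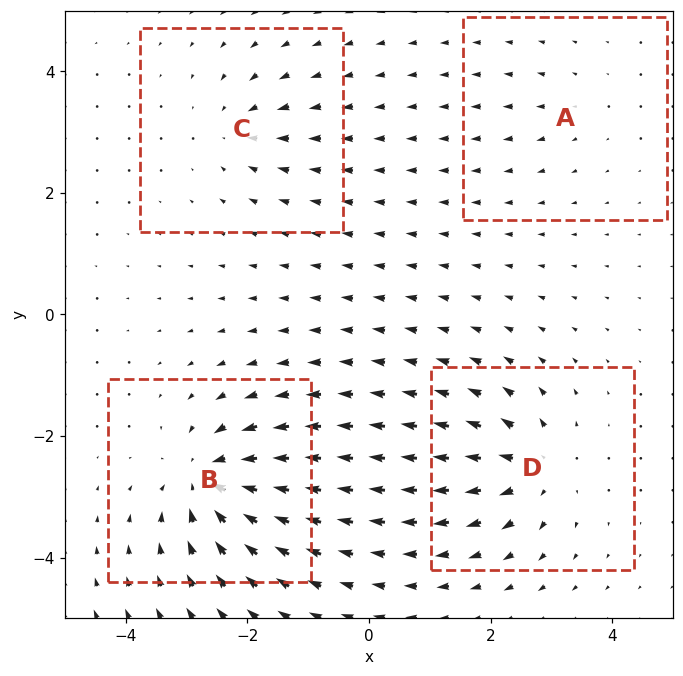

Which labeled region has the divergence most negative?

B

Divergence at each region's feature centre — A: about +2, B: about -8, C: about -4, D: about +7. Region B is most negative.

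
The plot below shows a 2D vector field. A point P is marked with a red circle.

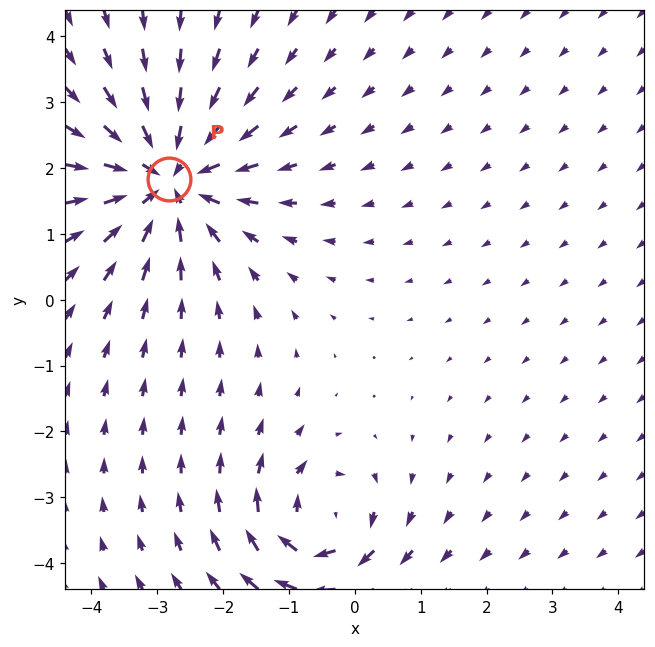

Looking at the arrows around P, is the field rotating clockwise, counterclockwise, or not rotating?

Near P at (-2.8, 1.8) the arrows show no circulation. The curl there is ≈0.

not rotating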